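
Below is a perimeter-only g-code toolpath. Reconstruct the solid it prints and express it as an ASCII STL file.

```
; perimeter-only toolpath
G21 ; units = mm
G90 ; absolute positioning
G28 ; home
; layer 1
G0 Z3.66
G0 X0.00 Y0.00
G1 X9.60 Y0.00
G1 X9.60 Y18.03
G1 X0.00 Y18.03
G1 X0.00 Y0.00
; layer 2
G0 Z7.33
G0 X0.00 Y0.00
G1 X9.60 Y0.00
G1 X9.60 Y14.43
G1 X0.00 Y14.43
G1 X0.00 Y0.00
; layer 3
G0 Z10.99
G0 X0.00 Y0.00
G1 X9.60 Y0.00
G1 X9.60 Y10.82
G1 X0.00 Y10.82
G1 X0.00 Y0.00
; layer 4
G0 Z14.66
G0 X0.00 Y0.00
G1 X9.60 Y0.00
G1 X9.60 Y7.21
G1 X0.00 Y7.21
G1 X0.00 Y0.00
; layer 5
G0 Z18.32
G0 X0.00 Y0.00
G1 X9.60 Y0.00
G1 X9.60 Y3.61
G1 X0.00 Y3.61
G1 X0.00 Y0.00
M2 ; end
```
solid part
  facet normal 0.0000 0.0000 -1.0000
    outer loop
      vertex 9.60 21.64 0.00
      vertex 9.60 0.00 0.00
      vertex 0.00 0.00 0.00
    endloop
  endfacet
  facet normal 0.0000 0.0000 -1.0000
    outer loop
      vertex 0.00 21.64 0.00
      vertex 9.60 21.64 0.00
      vertex 0.00 0.00 0.00
    endloop
  endfacet
  facet normal 0.0000 -1.0000 0.0000
    outer loop
      vertex 0.00 0.00 0.00
      vertex 9.60 0.00 0.00
      vertex 9.60 0.00 21.99
    endloop
  endfacet
  facet normal 0.0000 -1.0000 0.0000
    outer loop
      vertex 0.00 0.00 0.00
      vertex 9.60 0.00 21.99
      vertex 0.00 0.00 21.99
    endloop
  endfacet
  facet normal 0.0000 0.7128 0.7014
    outer loop
      vertex 0.00 0.00 21.99
      vertex 9.60 0.00 21.99
      vertex 9.60 21.64 0.00
    endloop
  endfacet
  facet normal 0.0000 0.7128 0.7014
    outer loop
      vertex 0.00 0.00 21.99
      vertex 9.60 21.64 0.00
      vertex 0.00 21.64 0.00
    endloop
  endfacet
  facet normal -1.0000 0.0000 0.0000
    outer loop
      vertex 0.00 0.00 21.99
      vertex 0.00 21.64 0.00
      vertex 0.00 0.00 0.00
    endloop
  endfacet
  facet normal 1.0000 0.0000 0.0000
    outer loop
      vertex 9.60 0.00 0.00
      vertex 9.60 21.64 0.00
      vertex 9.60 0.00 21.99
    endloop
  endfacet
endsolid part

The G0 Z moves step by Δz≈3.66 mm. The G1 loops shrink linearly with z, so the solid tapers from its base footprint up to z≈22. Closing with a flat bottom cap and the tapered top and triangulating gives 8 facets — a wedge (ramp): 9.6 × 21.6 mm base, rising to 22 mm along the y=0 edge and sloping linearly to z=0 at y=21.6.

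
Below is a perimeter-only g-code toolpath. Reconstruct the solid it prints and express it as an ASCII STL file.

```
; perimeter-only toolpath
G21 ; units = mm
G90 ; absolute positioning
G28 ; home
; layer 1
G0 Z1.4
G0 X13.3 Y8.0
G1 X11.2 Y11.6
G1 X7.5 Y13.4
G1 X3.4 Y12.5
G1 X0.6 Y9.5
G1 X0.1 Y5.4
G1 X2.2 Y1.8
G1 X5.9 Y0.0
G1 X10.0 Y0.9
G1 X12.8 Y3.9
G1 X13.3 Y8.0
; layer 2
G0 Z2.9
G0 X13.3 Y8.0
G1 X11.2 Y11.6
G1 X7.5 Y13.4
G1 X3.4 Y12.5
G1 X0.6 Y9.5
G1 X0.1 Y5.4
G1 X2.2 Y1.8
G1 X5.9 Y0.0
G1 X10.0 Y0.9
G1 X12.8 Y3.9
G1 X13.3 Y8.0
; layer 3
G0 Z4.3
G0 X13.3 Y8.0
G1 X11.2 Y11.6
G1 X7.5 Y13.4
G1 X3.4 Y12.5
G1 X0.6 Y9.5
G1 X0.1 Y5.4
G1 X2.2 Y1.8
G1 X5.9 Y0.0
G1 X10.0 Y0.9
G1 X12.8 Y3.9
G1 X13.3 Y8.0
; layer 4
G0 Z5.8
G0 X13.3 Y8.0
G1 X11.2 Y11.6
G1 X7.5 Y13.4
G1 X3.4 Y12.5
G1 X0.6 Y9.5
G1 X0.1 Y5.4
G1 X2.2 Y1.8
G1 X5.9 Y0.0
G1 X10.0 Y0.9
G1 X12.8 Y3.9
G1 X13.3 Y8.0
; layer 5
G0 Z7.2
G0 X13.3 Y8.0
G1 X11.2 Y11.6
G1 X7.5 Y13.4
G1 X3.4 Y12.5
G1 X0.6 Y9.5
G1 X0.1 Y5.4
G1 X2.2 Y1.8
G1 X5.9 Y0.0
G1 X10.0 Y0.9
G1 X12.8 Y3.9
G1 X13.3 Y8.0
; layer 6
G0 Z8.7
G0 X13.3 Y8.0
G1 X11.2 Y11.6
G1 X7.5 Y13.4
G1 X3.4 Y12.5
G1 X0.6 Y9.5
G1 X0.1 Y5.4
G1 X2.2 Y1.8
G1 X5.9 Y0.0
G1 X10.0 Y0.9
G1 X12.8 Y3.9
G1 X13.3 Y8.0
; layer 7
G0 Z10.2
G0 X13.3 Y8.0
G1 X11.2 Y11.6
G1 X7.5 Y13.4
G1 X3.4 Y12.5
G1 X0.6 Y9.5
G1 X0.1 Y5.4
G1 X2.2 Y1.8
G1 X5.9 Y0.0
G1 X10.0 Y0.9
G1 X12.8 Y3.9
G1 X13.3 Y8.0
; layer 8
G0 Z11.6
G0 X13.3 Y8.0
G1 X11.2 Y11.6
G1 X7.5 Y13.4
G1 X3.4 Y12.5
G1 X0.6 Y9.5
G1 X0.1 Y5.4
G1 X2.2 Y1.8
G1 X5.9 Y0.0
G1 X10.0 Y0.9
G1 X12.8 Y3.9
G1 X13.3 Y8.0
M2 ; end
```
solid part
  facet normal 0.0000 0.0000 -1.0000
    outer loop
      vertex 7.5 13.4 0.0
      vertex 11.2 11.6 0.0
      vertex 13.3 8.0 0.0
    endloop
  endfacet
  facet normal 0.0000 0.0000 -1.0000
    outer loop
      vertex 3.4 12.5 0.0
      vertex 7.5 13.4 0.0
      vertex 13.3 8.0 0.0
    endloop
  endfacet
  facet normal 0.0000 0.0000 -1.0000
    outer loop
      vertex 0.6 9.5 0.0
      vertex 3.4 12.5 0.0
      vertex 13.3 8.0 0.0
    endloop
  endfacet
  facet normal 0.0000 0.0000 -1.0000
    outer loop
      vertex 0.1 5.4 0.0
      vertex 0.6 9.5 0.0
      vertex 13.3 8.0 0.0
    endloop
  endfacet
  facet normal 0.0000 0.0000 -1.0000
    outer loop
      vertex 2.2 1.8 0.0
      vertex 0.1 5.4 0.0
      vertex 13.3 8.0 0.0
    endloop
  endfacet
  facet normal 0.0000 0.0000 -1.0000
    outer loop
      vertex 5.9 0.0 0.0
      vertex 2.2 1.8 0.0
      vertex 13.3 8.0 0.0
    endloop
  endfacet
  facet normal 0.0000 0.0000 -1.0000
    outer loop
      vertex 10.0 0.9 0.0
      vertex 5.9 0.0 0.0
      vertex 13.3 8.0 0.0
    endloop
  endfacet
  facet normal 0.0000 0.0000 -1.0000
    outer loop
      vertex 12.8 3.9 0.0
      vertex 10.0 0.9 0.0
      vertex 13.3 8.0 0.0
    endloop
  endfacet
  facet normal 0.0000 0.0000 1.0000
    outer loop
      vertex 13.3 8.0 11.6
      vertex 11.2 11.6 11.6
      vertex 7.5 13.4 11.6
    endloop
  endfacet
  facet normal 0.0000 0.0000 1.0000
    outer loop
      vertex 13.3 8.0 11.6
      vertex 7.5 13.4 11.6
      vertex 3.4 12.5 11.6
    endloop
  endfacet
  facet normal 0.0000 0.0000 1.0000
    outer loop
      vertex 13.3 8.0 11.6
      vertex 3.4 12.5 11.6
      vertex 0.6 9.5 11.6
    endloop
  endfacet
  facet normal 0.0000 0.0000 1.0000
    outer loop
      vertex 13.3 8.0 11.6
      vertex 0.6 9.5 11.6
      vertex 0.1 5.4 11.6
    endloop
  endfacet
  facet normal 0.0000 0.0000 1.0000
    outer loop
      vertex 13.3 8.0 11.6
      vertex 0.1 5.4 11.6
      vertex 2.2 1.8 11.6
    endloop
  endfacet
  facet normal 0.0000 0.0000 1.0000
    outer loop
      vertex 13.3 8.0 11.6
      vertex 2.2 1.8 11.6
      vertex 5.9 0.0 11.6
    endloop
  endfacet
  facet normal 0.0000 0.0000 1.0000
    outer loop
      vertex 13.3 8.0 11.6
      vertex 5.9 0.0 11.6
      vertex 10.0 0.9 11.6
    endloop
  endfacet
  facet normal 0.0000 0.0000 1.0000
    outer loop
      vertex 13.3 8.0 11.6
      vertex 10.0 0.9 11.6
      vertex 12.8 3.9 11.6
    endloop
  endfacet
  facet normal 0.8638 0.5039 0.0000
    outer loop
      vertex 13.3 8.0 0.0
      vertex 11.2 11.6 0.0
      vertex 11.2 11.6 11.6
    endloop
  endfacet
  facet normal 0.8638 0.5039 0.0000
    outer loop
      vertex 13.3 8.0 0.0
      vertex 11.2 11.6 11.6
      vertex 13.3 8.0 11.6
    endloop
  endfacet
  facet normal 0.4375 0.8992 0.0000
    outer loop
      vertex 11.2 11.6 0.0
      vertex 7.5 13.4 0.0
      vertex 7.5 13.4 11.6
    endloop
  endfacet
  facet normal 0.4375 0.8992 0.0000
    outer loop
      vertex 11.2 11.6 0.0
      vertex 7.5 13.4 11.6
      vertex 11.2 11.6 11.6
    endloop
  endfacet
  facet normal -0.2144 0.9767 0.0000
    outer loop
      vertex 7.5 13.4 0.0
      vertex 3.4 12.5 0.0
      vertex 3.4 12.5 11.6
    endloop
  endfacet
  facet normal -0.2144 0.9767 0.0000
    outer loop
      vertex 7.5 13.4 0.0
      vertex 3.4 12.5 11.6
      vertex 7.5 13.4 11.6
    endloop
  endfacet
  facet normal -0.7311 0.6823 0.0000
    outer loop
      vertex 3.4 12.5 0.0
      vertex 0.6 9.5 0.0
      vertex 0.6 9.5 11.6
    endloop
  endfacet
  facet normal -0.7311 0.6823 0.0000
    outer loop
      vertex 3.4 12.5 0.0
      vertex 0.6 9.5 11.6
      vertex 3.4 12.5 11.6
    endloop
  endfacet
  facet normal -0.9926 0.1211 0.0000
    outer loop
      vertex 0.6 9.5 0.0
      vertex 0.1 5.4 0.0
      vertex 0.1 5.4 11.6
    endloop
  endfacet
  facet normal -0.9926 0.1211 0.0000
    outer loop
      vertex 0.6 9.5 0.0
      vertex 0.1 5.4 11.6
      vertex 0.6 9.5 11.6
    endloop
  endfacet
  facet normal -0.8638 -0.5039 0.0000
    outer loop
      vertex 0.1 5.4 0.0
      vertex 2.2 1.8 0.0
      vertex 2.2 1.8 11.6
    endloop
  endfacet
  facet normal -0.8638 -0.5039 0.0000
    outer loop
      vertex 0.1 5.4 0.0
      vertex 2.2 1.8 11.6
      vertex 0.1 5.4 11.6
    endloop
  endfacet
  facet normal -0.4375 -0.8992 0.0000
    outer loop
      vertex 2.2 1.8 0.0
      vertex 5.9 0.0 0.0
      vertex 5.9 0.0 11.6
    endloop
  endfacet
  facet normal -0.4375 -0.8992 0.0000
    outer loop
      vertex 2.2 1.8 0.0
      vertex 5.9 0.0 11.6
      vertex 2.2 1.8 11.6
    endloop
  endfacet
  facet normal 0.2144 -0.9767 0.0000
    outer loop
      vertex 5.9 0.0 0.0
      vertex 10.0 0.9 0.0
      vertex 10.0 0.9 11.6
    endloop
  endfacet
  facet normal 0.2144 -0.9767 0.0000
    outer loop
      vertex 5.9 0.0 0.0
      vertex 10.0 0.9 11.6
      vertex 5.9 0.0 11.6
    endloop
  endfacet
  facet normal 0.7311 -0.6823 0.0000
    outer loop
      vertex 10.0 0.9 0.0
      vertex 12.8 3.9 0.0
      vertex 12.8 3.9 11.6
    endloop
  endfacet
  facet normal 0.7311 -0.6823 0.0000
    outer loop
      vertex 10.0 0.9 0.0
      vertex 12.8 3.9 11.6
      vertex 10.0 0.9 11.6
    endloop
  endfacet
  facet normal 0.9926 -0.1211 0.0000
    outer loop
      vertex 12.8 3.9 0.0
      vertex 13.3 8.0 0.0
      vertex 13.3 8.0 11.6
    endloop
  endfacet
  facet normal 0.9926 -0.1211 0.0000
    outer loop
      vertex 12.8 3.9 0.0
      vertex 13.3 8.0 11.6
      vertex 12.8 3.9 11.6
    endloop
  endfacet
endsolid part

The G0 Z moves step by Δz≈1.4 mm. Every layer's G1 loop is the same polygon, so the solid is a straight extrusion of it from z=0 to z≈11.6. Closing with flat bottom and top caps and triangulating gives 36 facets — a regular 10-sided prism (a cylinder approximated with 10 flat sides), circumscribed radius ≈ 6.7 mm, height ≈ 11.6 mm.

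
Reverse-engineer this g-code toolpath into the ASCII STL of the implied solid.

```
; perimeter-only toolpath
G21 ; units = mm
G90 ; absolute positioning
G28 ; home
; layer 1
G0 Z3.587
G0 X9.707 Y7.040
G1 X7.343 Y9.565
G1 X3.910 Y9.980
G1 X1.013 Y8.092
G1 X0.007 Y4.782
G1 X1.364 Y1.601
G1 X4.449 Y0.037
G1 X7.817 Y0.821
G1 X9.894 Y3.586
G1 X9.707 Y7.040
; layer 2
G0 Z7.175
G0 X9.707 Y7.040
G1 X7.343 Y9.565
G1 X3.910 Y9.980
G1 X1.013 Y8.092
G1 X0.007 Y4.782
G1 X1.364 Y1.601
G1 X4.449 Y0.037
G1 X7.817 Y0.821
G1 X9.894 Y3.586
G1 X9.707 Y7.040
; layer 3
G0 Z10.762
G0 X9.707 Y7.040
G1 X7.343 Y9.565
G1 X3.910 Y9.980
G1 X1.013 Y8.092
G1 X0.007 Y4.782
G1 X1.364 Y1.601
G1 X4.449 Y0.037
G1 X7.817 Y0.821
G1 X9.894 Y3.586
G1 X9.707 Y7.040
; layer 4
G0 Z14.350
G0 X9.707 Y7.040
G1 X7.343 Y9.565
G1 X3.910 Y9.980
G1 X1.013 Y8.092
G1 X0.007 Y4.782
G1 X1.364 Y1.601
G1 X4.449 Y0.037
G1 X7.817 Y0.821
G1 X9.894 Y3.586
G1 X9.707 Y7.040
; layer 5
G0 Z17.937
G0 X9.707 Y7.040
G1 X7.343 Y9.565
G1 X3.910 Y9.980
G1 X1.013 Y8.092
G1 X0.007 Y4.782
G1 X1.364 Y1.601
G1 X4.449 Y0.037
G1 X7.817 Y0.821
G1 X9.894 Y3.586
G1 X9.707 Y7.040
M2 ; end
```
solid part
  facet normal 0.0000 0.0000 -1.0000
    outer loop
      vertex 3.910 9.980 0.000
      vertex 7.343 9.565 0.000
      vertex 9.707 7.040 0.000
    endloop
  endfacet
  facet normal 0.0000 0.0000 -1.0000
    outer loop
      vertex 1.013 8.092 0.000
      vertex 3.910 9.980 0.000
      vertex 9.707 7.040 0.000
    endloop
  endfacet
  facet normal 0.0000 0.0000 -1.0000
    outer loop
      vertex 0.007 4.782 0.000
      vertex 1.013 8.092 0.000
      vertex 9.707 7.040 0.000
    endloop
  endfacet
  facet normal 0.0000 0.0000 -1.0000
    outer loop
      vertex 1.364 1.601 0.000
      vertex 0.007 4.782 0.000
      vertex 9.707 7.040 0.000
    endloop
  endfacet
  facet normal 0.0000 0.0000 -1.0000
    outer loop
      vertex 4.449 0.037 0.000
      vertex 1.364 1.601 0.000
      vertex 9.707 7.040 0.000
    endloop
  endfacet
  facet normal 0.0000 0.0000 -1.0000
    outer loop
      vertex 7.817 0.821 0.000
      vertex 4.449 0.037 0.000
      vertex 9.707 7.040 0.000
    endloop
  endfacet
  facet normal 0.0000 0.0000 -1.0000
    outer loop
      vertex 9.894 3.586 0.000
      vertex 7.817 0.821 0.000
      vertex 9.707 7.040 0.000
    endloop
  endfacet
  facet normal 0.0000 0.0000 1.0000
    outer loop
      vertex 9.707 7.040 17.937
      vertex 7.343 9.565 17.937
      vertex 3.910 9.980 17.937
    endloop
  endfacet
  facet normal 0.0000 0.0000 1.0000
    outer loop
      vertex 9.707 7.040 17.937
      vertex 3.910 9.980 17.937
      vertex 1.013 8.092 17.937
    endloop
  endfacet
  facet normal 0.0000 0.0000 1.0000
    outer loop
      vertex 9.707 7.040 17.937
      vertex 1.013 8.092 17.937
      vertex 0.007 4.782 17.937
    endloop
  endfacet
  facet normal 0.0000 0.0000 1.0000
    outer loop
      vertex 9.707 7.040 17.937
      vertex 0.007 4.782 17.937
      vertex 1.364 1.601 17.937
    endloop
  endfacet
  facet normal 0.0000 0.0000 1.0000
    outer loop
      vertex 9.707 7.040 17.937
      vertex 1.364 1.601 17.937
      vertex 4.449 0.037 17.937
    endloop
  endfacet
  facet normal 0.0000 0.0000 1.0000
    outer loop
      vertex 9.707 7.040 17.937
      vertex 4.449 0.037 17.937
      vertex 7.817 0.821 17.937
    endloop
  endfacet
  facet normal 0.0000 0.0000 1.0000
    outer loop
      vertex 9.707 7.040 17.937
      vertex 7.817 0.821 17.937
      vertex 9.894 3.586 17.937
    endloop
  endfacet
  facet normal 0.7300 0.6835 0.0000
    outer loop
      vertex 9.707 7.040 0.000
      vertex 7.343 9.565 0.000
      vertex 7.343 9.565 17.937
    endloop
  endfacet
  facet normal 0.7300 0.6835 0.0000
    outer loop
      vertex 9.707 7.040 0.000
      vertex 7.343 9.565 17.937
      vertex 9.707 7.040 17.937
    endloop
  endfacet
  facet normal 0.1200 0.9928 0.0000
    outer loop
      vertex 7.343 9.565 0.000
      vertex 3.910 9.980 0.000
      vertex 3.910 9.980 17.937
    endloop
  endfacet
  facet normal 0.1200 0.9928 0.0000
    outer loop
      vertex 7.343 9.565 0.000
      vertex 3.910 9.980 17.937
      vertex 7.343 9.565 17.937
    endloop
  endfacet
  facet normal -0.5460 0.8378 0.0000
    outer loop
      vertex 3.910 9.980 0.000
      vertex 1.013 8.092 0.000
      vertex 1.013 8.092 17.937
    endloop
  endfacet
  facet normal -0.5460 0.8378 0.0000
    outer loop
      vertex 3.910 9.980 0.000
      vertex 1.013 8.092 17.937
      vertex 3.910 9.980 17.937
    endloop
  endfacet
  facet normal -0.9568 0.2908 0.0000
    outer loop
      vertex 1.013 8.092 0.000
      vertex 0.007 4.782 0.000
      vertex 0.007 4.782 17.937
    endloop
  endfacet
  facet normal -0.9568 0.2908 0.0000
    outer loop
      vertex 1.013 8.092 0.000
      vertex 0.007 4.782 17.937
      vertex 1.013 8.092 17.937
    endloop
  endfacet
  facet normal -0.9198 -0.3924 0.0000
    outer loop
      vertex 0.007 4.782 0.000
      vertex 1.364 1.601 0.000
      vertex 1.364 1.601 17.937
    endloop
  endfacet
  facet normal -0.9198 -0.3924 0.0000
    outer loop
      vertex 0.007 4.782 0.000
      vertex 1.364 1.601 17.937
      vertex 0.007 4.782 17.937
    endloop
  endfacet
  facet normal -0.4522 -0.8919 0.0000
    outer loop
      vertex 1.364 1.601 0.000
      vertex 4.449 0.037 0.000
      vertex 4.449 0.037 17.937
    endloop
  endfacet
  facet normal -0.4522 -0.8919 0.0000
    outer loop
      vertex 1.364 1.601 0.000
      vertex 4.449 0.037 17.937
      vertex 1.364 1.601 17.937
    endloop
  endfacet
  facet normal 0.2267 -0.9740 0.0000
    outer loop
      vertex 4.449 0.037 0.000
      vertex 7.817 0.821 0.000
      vertex 7.817 0.821 17.937
    endloop
  endfacet
  facet normal 0.2267 -0.9740 0.0000
    outer loop
      vertex 4.449 0.037 0.000
      vertex 7.817 0.821 17.937
      vertex 4.449 0.037 17.937
    endloop
  endfacet
  facet normal 0.7995 -0.6006 0.0000
    outer loop
      vertex 7.817 0.821 0.000
      vertex 9.894 3.586 0.000
      vertex 9.894 3.586 17.937
    endloop
  endfacet
  facet normal 0.7995 -0.6006 0.0000
    outer loop
      vertex 7.817 0.821 0.000
      vertex 9.894 3.586 17.937
      vertex 7.817 0.821 17.937
    endloop
  endfacet
  facet normal 0.9985 0.0541 0.0000
    outer loop
      vertex 9.894 3.586 0.000
      vertex 9.707 7.040 0.000
      vertex 9.707 7.040 17.937
    endloop
  endfacet
  facet normal 0.9985 0.0541 0.0000
    outer loop
      vertex 9.894 3.586 0.000
      vertex 9.707 7.040 17.937
      vertex 9.894 3.586 17.937
    endloop
  endfacet
endsolid part

The G0 Z moves step by Δz≈3.587 mm. Every layer's G1 loop is the same polygon, so the solid is a straight extrusion of it from z=0 to z≈17.9. Closing with flat bottom and top caps and triangulating gives 32 facets — a regular 9-sided prism (a cylinder approximated with 9 flat sides), circumscribed radius ≈ 5.06 mm, height ≈ 17.9 mm.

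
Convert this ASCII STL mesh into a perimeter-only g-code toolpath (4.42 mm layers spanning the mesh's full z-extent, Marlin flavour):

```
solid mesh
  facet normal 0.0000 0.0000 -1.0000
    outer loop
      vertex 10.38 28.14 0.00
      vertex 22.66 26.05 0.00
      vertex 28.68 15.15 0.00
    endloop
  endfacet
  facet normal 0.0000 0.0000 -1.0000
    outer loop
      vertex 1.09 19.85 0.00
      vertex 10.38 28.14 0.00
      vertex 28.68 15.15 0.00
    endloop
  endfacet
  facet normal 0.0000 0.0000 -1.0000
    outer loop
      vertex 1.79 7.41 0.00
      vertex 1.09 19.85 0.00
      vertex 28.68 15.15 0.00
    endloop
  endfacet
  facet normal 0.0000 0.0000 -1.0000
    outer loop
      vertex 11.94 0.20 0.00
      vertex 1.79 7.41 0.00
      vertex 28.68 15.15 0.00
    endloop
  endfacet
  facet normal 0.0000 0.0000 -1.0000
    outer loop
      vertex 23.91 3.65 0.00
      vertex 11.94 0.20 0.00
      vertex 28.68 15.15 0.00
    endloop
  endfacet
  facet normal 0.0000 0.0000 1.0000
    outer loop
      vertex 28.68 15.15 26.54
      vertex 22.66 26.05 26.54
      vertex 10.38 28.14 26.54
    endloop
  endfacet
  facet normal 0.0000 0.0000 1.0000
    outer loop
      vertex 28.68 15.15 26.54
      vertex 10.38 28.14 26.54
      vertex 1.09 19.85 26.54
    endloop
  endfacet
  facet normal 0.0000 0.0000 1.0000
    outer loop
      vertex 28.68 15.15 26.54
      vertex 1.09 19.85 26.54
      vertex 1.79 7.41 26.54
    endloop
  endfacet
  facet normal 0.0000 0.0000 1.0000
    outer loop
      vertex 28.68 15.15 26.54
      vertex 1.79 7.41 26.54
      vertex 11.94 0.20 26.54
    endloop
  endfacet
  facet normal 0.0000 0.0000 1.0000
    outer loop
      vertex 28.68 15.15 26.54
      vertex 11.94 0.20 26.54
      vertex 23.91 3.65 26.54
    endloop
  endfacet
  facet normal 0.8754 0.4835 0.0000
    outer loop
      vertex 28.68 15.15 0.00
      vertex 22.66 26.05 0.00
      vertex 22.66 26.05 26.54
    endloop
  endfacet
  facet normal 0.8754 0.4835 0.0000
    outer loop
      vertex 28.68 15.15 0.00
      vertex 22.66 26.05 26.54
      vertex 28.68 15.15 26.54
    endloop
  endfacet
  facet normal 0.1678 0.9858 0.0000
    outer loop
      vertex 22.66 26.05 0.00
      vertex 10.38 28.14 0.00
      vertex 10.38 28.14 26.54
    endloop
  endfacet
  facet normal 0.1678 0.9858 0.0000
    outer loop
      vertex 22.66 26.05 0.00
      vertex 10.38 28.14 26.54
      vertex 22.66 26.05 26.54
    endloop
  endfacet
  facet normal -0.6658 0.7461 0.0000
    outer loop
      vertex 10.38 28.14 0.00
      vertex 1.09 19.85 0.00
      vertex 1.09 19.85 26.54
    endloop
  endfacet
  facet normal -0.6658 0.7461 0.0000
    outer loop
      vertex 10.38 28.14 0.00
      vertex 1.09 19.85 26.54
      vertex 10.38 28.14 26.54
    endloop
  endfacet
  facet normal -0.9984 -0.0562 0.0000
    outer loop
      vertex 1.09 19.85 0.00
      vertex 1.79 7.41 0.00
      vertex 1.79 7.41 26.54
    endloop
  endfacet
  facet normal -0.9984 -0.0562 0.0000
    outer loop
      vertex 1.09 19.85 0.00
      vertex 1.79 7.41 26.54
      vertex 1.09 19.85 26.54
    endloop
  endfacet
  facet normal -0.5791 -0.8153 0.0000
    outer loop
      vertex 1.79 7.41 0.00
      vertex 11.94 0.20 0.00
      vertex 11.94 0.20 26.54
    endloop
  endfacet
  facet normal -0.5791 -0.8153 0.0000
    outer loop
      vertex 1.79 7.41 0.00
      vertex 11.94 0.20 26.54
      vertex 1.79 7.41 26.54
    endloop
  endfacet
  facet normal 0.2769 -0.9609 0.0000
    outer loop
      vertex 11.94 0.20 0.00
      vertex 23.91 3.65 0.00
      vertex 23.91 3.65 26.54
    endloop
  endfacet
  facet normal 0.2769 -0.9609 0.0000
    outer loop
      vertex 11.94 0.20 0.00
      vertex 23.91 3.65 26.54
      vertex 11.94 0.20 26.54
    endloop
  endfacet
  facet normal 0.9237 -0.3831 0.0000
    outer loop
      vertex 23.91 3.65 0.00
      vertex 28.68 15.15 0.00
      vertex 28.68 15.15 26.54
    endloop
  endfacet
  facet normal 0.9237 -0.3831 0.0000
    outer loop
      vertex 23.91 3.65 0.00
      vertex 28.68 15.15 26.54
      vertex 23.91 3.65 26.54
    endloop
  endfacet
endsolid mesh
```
; perimeter-only toolpath
G21 ; units = mm
G90 ; absolute positioning
G28 ; home
; layer 1
G0 Z4.42
G0 X28.68 Y15.15
G1 X22.66 Y26.05
G1 X10.38 Y28.14
G1 X1.09 Y19.85
G1 X1.79 Y7.41
G1 X11.94 Y0.20
G1 X23.91 Y3.65
G1 X28.68 Y15.15
; layer 2
G0 Z8.85
G0 X28.68 Y15.15
G1 X22.66 Y26.05
G1 X10.38 Y28.14
G1 X1.09 Y19.85
G1 X1.79 Y7.41
G1 X11.94 Y0.20
G1 X23.91 Y3.65
G1 X28.68 Y15.15
; layer 3
G0 Z13.27
G0 X28.68 Y15.15
G1 X22.66 Y26.05
G1 X10.38 Y28.14
G1 X1.09 Y19.85
G1 X1.79 Y7.41
G1 X11.94 Y0.20
G1 X23.91 Y3.65
G1 X28.68 Y15.15
; layer 4
G0 Z17.69
G0 X28.68 Y15.15
G1 X22.66 Y26.05
G1 X10.38 Y28.14
G1 X1.09 Y19.85
G1 X1.79 Y7.41
G1 X11.94 Y0.20
G1 X23.91 Y3.65
G1 X28.68 Y15.15
; layer 5
G0 Z22.12
G0 X28.68 Y15.15
G1 X22.66 Y26.05
G1 X10.38 Y28.14
G1 X1.09 Y19.85
G1 X1.79 Y7.41
G1 X11.94 Y0.20
G1 X23.91 Y3.65
G1 X28.68 Y15.15
; layer 6
G0 Z26.54
G0 X28.68 Y15.15
G1 X22.66 Y26.05
G1 X10.38 Y28.14
G1 X1.09 Y19.85
G1 X1.79 Y7.41
G1 X11.94 Y0.20
G1 X23.91 Y3.65
G1 X28.68 Y15.15
M2 ; end

The solid is a regular 7-sided prism (a cylinder approximated with 7 flat sides), circumscribed radius ≈ 14.3 mm, height ≈ 26.5 mm. Slicing at Δz = 4.42 mm — 6 equal slices spanning the solid's height, so layer i sits at z = i·h/6 — gives 6 non-empty perimeters. Each is a 7-segment closed polygon; G0 lifts to the layer z and rapids to the start vertex, then G1 traces the edges.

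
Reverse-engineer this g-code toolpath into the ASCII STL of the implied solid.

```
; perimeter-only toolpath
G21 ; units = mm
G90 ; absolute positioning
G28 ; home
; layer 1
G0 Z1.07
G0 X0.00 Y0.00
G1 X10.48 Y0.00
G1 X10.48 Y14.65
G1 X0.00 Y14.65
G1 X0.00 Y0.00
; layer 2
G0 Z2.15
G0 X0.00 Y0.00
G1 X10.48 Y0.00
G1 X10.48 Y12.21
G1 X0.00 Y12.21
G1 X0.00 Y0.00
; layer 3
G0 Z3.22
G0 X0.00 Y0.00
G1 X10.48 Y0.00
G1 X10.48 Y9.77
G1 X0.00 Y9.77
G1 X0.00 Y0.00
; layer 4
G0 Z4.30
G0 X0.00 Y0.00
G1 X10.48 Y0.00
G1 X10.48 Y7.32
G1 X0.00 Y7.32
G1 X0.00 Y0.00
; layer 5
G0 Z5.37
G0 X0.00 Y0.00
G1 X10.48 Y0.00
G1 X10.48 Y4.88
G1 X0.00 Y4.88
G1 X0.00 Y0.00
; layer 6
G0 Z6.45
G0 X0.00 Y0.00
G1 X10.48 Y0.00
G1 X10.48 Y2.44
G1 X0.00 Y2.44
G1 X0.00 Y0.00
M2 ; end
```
solid part
  facet normal 0.0000 0.0000 -1.0000
    outer loop
      vertex 10.48 17.09 0.00
      vertex 10.48 0.00 0.00
      vertex 0.00 0.00 0.00
    endloop
  endfacet
  facet normal 0.0000 0.0000 -1.0000
    outer loop
      vertex 0.00 17.09 0.00
      vertex 10.48 17.09 0.00
      vertex 0.00 0.00 0.00
    endloop
  endfacet
  facet normal 0.0000 -1.0000 0.0000
    outer loop
      vertex 0.00 0.00 0.00
      vertex 10.48 0.00 0.00
      vertex 10.48 0.00 7.52
    endloop
  endfacet
  facet normal 0.0000 -1.0000 0.0000
    outer loop
      vertex 0.00 0.00 0.00
      vertex 10.48 0.00 7.52
      vertex 0.00 0.00 7.52
    endloop
  endfacet
  facet normal 0.0000 0.4028 0.9153
    outer loop
      vertex 0.00 0.00 7.52
      vertex 10.48 0.00 7.52
      vertex 10.48 17.09 0.00
    endloop
  endfacet
  facet normal 0.0000 0.4028 0.9153
    outer loop
      vertex 0.00 0.00 7.52
      vertex 10.48 17.09 0.00
      vertex 0.00 17.09 0.00
    endloop
  endfacet
  facet normal -1.0000 0.0000 0.0000
    outer loop
      vertex 0.00 0.00 7.52
      vertex 0.00 17.09 0.00
      vertex 0.00 0.00 0.00
    endloop
  endfacet
  facet normal 1.0000 0.0000 0.0000
    outer loop
      vertex 10.48 0.00 0.00
      vertex 10.48 17.09 0.00
      vertex 10.48 0.00 7.52
    endloop
  endfacet
endsolid part

The G0 Z moves step by Δz≈1.07 mm. The G1 loops shrink linearly with z, so the solid tapers from its base footprint up to z≈7.52. Closing with a flat bottom cap and the tapered top and triangulating gives 8 facets — a wedge (ramp): 10.5 × 17.1 mm base, rising to 7.52 mm along the y=0 edge and sloping linearly to z=0 at y=17.1.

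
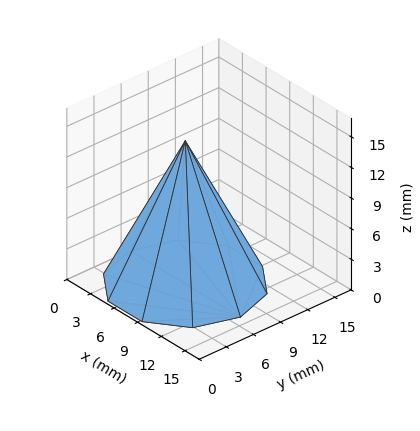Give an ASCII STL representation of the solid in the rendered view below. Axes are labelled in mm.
Reading the render: the shape is a regular 10-sided pyramid, base circumscribed radius ≈ 7 mm, apex at z ≈ 14 mm (dimensions read to the nearest mm from the axis ticks). For the STL, each face is triangulated and given an outward normal.

solid part
  facet normal 0.0000 0.0000 -1.0000
    outer loop
      vertex 9.16 13.66 0.00
      vertex 12.66 11.11 0.00
      vertex 14.00 7.00 0.00
    endloop
  endfacet
  facet normal 0.0000 0.0000 -1.0000
    outer loop
      vertex 4.84 13.66 0.00
      vertex 9.16 13.66 0.00
      vertex 14.00 7.00 0.00
    endloop
  endfacet
  facet normal 0.0000 0.0000 -1.0000
    outer loop
      vertex 1.34 11.11 0.00
      vertex 4.84 13.66 0.00
      vertex 14.00 7.00 0.00
    endloop
  endfacet
  facet normal 0.0000 0.0000 -1.0000
    outer loop
      vertex 0.00 7.00 0.00
      vertex 1.34 11.11 0.00
      vertex 14.00 7.00 0.00
    endloop
  endfacet
  facet normal 0.0000 0.0000 -1.0000
    outer loop
      vertex 1.34 2.89 0.00
      vertex 0.00 7.00 0.00
      vertex 14.00 7.00 0.00
    endloop
  endfacet
  facet normal 0.0000 0.0000 -1.0000
    outer loop
      vertex 4.84 0.34 0.00
      vertex 1.34 2.89 0.00
      vertex 14.00 7.00 0.00
    endloop
  endfacet
  facet normal 0.0000 0.0000 -1.0000
    outer loop
      vertex 9.16 0.34 0.00
      vertex 4.84 0.34 0.00
      vertex 14.00 7.00 0.00
    endloop
  endfacet
  facet normal 0.0000 0.0000 -1.0000
    outer loop
      vertex 12.66 2.89 0.00
      vertex 9.16 0.34 0.00
      vertex 14.00 7.00 0.00
    endloop
  endfacet
  facet normal 0.8587 0.2800 0.4293
    outer loop
      vertex 14.00 7.00 0.00
      vertex 12.66 11.11 0.00
      vertex 7.00 7.00 14.00
    endloop
  endfacet
  facet normal 0.5318 0.7300 0.4293
    outer loop
      vertex 12.66 11.11 0.00
      vertex 9.16 13.66 0.00
      vertex 7.00 7.00 14.00
    endloop
  endfacet
  facet normal 0.0000 0.9030 0.4296
    outer loop
      vertex 9.16 13.66 0.00
      vertex 4.84 13.66 0.00
      vertex 7.00 7.00 14.00
    endloop
  endfacet
  facet normal -0.5318 0.7300 0.4293
    outer loop
      vertex 4.84 13.66 0.00
      vertex 1.34 11.11 0.00
      vertex 7.00 7.00 14.00
    endloop
  endfacet
  facet normal -0.8587 0.2800 0.4293
    outer loop
      vertex 1.34 11.11 0.00
      vertex 0.00 7.00 0.00
      vertex 7.00 7.00 14.00
    endloop
  endfacet
  facet normal -0.8587 -0.2800 0.4293
    outer loop
      vertex 0.00 7.00 0.00
      vertex 1.34 2.89 0.00
      vertex 7.00 7.00 14.00
    endloop
  endfacet
  facet normal -0.5318 -0.7300 0.4293
    outer loop
      vertex 1.34 2.89 0.00
      vertex 4.84 0.34 0.00
      vertex 7.00 7.00 14.00
    endloop
  endfacet
  facet normal 0.0000 -0.9030 0.4296
    outer loop
      vertex 4.84 0.34 0.00
      vertex 9.16 0.34 0.00
      vertex 7.00 7.00 14.00
    endloop
  endfacet
  facet normal 0.5318 -0.7300 0.4293
    outer loop
      vertex 9.16 0.34 0.00
      vertex 12.66 2.89 0.00
      vertex 7.00 7.00 14.00
    endloop
  endfacet
  facet normal 0.8587 -0.2800 0.4293
    outer loop
      vertex 12.66 2.89 0.00
      vertex 14.00 7.00 0.00
      vertex 7.00 7.00 14.00
    endloop
  endfacet
endsolid part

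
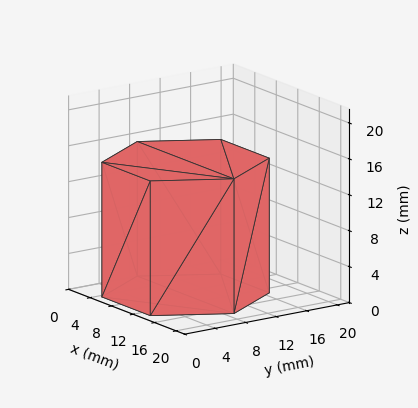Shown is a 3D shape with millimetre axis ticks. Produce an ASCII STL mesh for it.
Reading the render: the shape is a regular 6-sided prism (a cylinder approximated with 6 flat sides), circumscribed radius ≈ 9 mm, height ≈ 15 mm (dimensions read to the nearest mm from the axis ticks). For the STL, each face is triangulated and given an outward normal.

solid part
  facet normal 0.0000 0.0000 -1.0000
    outer loop
      vertex 4.5 16.8 0.0
      vertex 13.5 16.8 0.0
      vertex 18.0 9.0 0.0
    endloop
  endfacet
  facet normal 0.0000 0.0000 -1.0000
    outer loop
      vertex 0.0 9.0 0.0
      vertex 4.5 16.8 0.0
      vertex 18.0 9.0 0.0
    endloop
  endfacet
  facet normal 0.0000 0.0000 -1.0000
    outer loop
      vertex 4.5 1.2 0.0
      vertex 0.0 9.0 0.0
      vertex 18.0 9.0 0.0
    endloop
  endfacet
  facet normal 0.0000 0.0000 -1.0000
    outer loop
      vertex 13.5 1.2 0.0
      vertex 4.5 1.2 0.0
      vertex 18.0 9.0 0.0
    endloop
  endfacet
  facet normal 0.0000 0.0000 1.0000
    outer loop
      vertex 18.0 9.0 15.0
      vertex 13.5 16.8 15.0
      vertex 4.5 16.8 15.0
    endloop
  endfacet
  facet normal 0.0000 0.0000 1.0000
    outer loop
      vertex 18.0 9.0 15.0
      vertex 4.5 16.8 15.0
      vertex 0.0 9.0 15.0
    endloop
  endfacet
  facet normal 0.0000 0.0000 1.0000
    outer loop
      vertex 18.0 9.0 15.0
      vertex 0.0 9.0 15.0
      vertex 4.5 1.2 15.0
    endloop
  endfacet
  facet normal 0.0000 0.0000 1.0000
    outer loop
      vertex 18.0 9.0 15.0
      vertex 4.5 1.2 15.0
      vertex 13.5 1.2 15.0
    endloop
  endfacet
  facet normal 0.8662 0.4997 0.0000
    outer loop
      vertex 18.0 9.0 0.0
      vertex 13.5 16.8 0.0
      vertex 13.5 16.8 15.0
    endloop
  endfacet
  facet normal 0.8662 0.4997 0.0000
    outer loop
      vertex 18.0 9.0 0.0
      vertex 13.5 16.8 15.0
      vertex 18.0 9.0 15.0
    endloop
  endfacet
  facet normal 0.0000 1.0000 0.0000
    outer loop
      vertex 13.5 16.8 0.0
      vertex 4.5 16.8 0.0
      vertex 4.5 16.8 15.0
    endloop
  endfacet
  facet normal 0.0000 1.0000 0.0000
    outer loop
      vertex 13.5 16.8 0.0
      vertex 4.5 16.8 15.0
      vertex 13.5 16.8 15.0
    endloop
  endfacet
  facet normal -0.8662 0.4997 0.0000
    outer loop
      vertex 4.5 16.8 0.0
      vertex 0.0 9.0 0.0
      vertex 0.0 9.0 15.0
    endloop
  endfacet
  facet normal -0.8662 0.4997 0.0000
    outer loop
      vertex 4.5 16.8 0.0
      vertex 0.0 9.0 15.0
      vertex 4.5 16.8 15.0
    endloop
  endfacet
  facet normal -0.8662 -0.4997 0.0000
    outer loop
      vertex 0.0 9.0 0.0
      vertex 4.5 1.2 0.0
      vertex 4.5 1.2 15.0
    endloop
  endfacet
  facet normal -0.8662 -0.4997 0.0000
    outer loop
      vertex 0.0 9.0 0.0
      vertex 4.5 1.2 15.0
      vertex 0.0 9.0 15.0
    endloop
  endfacet
  facet normal 0.0000 -1.0000 0.0000
    outer loop
      vertex 4.5 1.2 0.0
      vertex 13.5 1.2 0.0
      vertex 13.5 1.2 15.0
    endloop
  endfacet
  facet normal 0.0000 -1.0000 0.0000
    outer loop
      vertex 4.5 1.2 0.0
      vertex 13.5 1.2 15.0
      vertex 4.5 1.2 15.0
    endloop
  endfacet
  facet normal 0.8662 -0.4997 0.0000
    outer loop
      vertex 13.5 1.2 0.0
      vertex 18.0 9.0 0.0
      vertex 18.0 9.0 15.0
    endloop
  endfacet
  facet normal 0.8662 -0.4997 0.0000
    outer loop
      vertex 13.5 1.2 0.0
      vertex 18.0 9.0 15.0
      vertex 13.5 1.2 15.0
    endloop
  endfacet
endsolid part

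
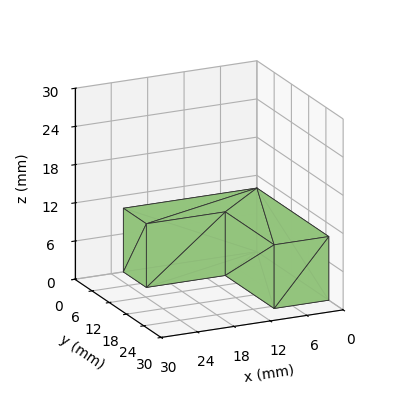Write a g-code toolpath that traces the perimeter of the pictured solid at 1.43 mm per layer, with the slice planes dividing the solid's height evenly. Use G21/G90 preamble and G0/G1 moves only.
Reading the render: the shape is an L-shaped prism: outer 22 × 25 mm, arm thicknesses ≈ 8 mm (horizontal) and 9 mm (vertical), extruded 10 mm in z (dimensions read to the nearest mm from the axis ticks). For the g-code, the solid's height is divided into equal slices at the stated Δz and each level perimeter traced with G1 moves after a G0 lift.

; perimeter-only toolpath
G21 ; units = mm
G90 ; absolute positioning
G28 ; home
; layer 1
G0 Z1.43
G0 X0.00 Y0.00
G1 X22.00 Y0.00
G1 X22.00 Y8.00
G1 X9.00 Y8.00
G1 X9.00 Y25.00
G1 X0.00 Y25.00
G1 X0.00 Y0.00
; layer 2
G0 Z2.86
G0 X0.00 Y0.00
G1 X22.00 Y0.00
G1 X22.00 Y8.00
G1 X9.00 Y8.00
G1 X9.00 Y25.00
G1 X0.00 Y25.00
G1 X0.00 Y0.00
; layer 3
G0 Z4.29
G0 X0.00 Y0.00
G1 X22.00 Y0.00
G1 X22.00 Y8.00
G1 X9.00 Y8.00
G1 X9.00 Y25.00
G1 X0.00 Y25.00
G1 X0.00 Y0.00
; layer 4
G0 Z5.71
G0 X0.00 Y0.00
G1 X22.00 Y0.00
G1 X22.00 Y8.00
G1 X9.00 Y8.00
G1 X9.00 Y25.00
G1 X0.00 Y25.00
G1 X0.00 Y0.00
; layer 5
G0 Z7.14
G0 X0.00 Y0.00
G1 X22.00 Y0.00
G1 X22.00 Y8.00
G1 X9.00 Y8.00
G1 X9.00 Y25.00
G1 X0.00 Y25.00
G1 X0.00 Y0.00
; layer 6
G0 Z8.57
G0 X0.00 Y0.00
G1 X22.00 Y0.00
G1 X22.00 Y8.00
G1 X9.00 Y8.00
G1 X9.00 Y25.00
G1 X0.00 Y25.00
G1 X0.00 Y0.00
; layer 7
G0 Z10.00
G0 X0.00 Y0.00
G1 X22.00 Y0.00
G1 X22.00 Y8.00
G1 X9.00 Y8.00
G1 X9.00 Y25.00
G1 X0.00 Y25.00
G1 X0.00 Y0.00
M2 ; end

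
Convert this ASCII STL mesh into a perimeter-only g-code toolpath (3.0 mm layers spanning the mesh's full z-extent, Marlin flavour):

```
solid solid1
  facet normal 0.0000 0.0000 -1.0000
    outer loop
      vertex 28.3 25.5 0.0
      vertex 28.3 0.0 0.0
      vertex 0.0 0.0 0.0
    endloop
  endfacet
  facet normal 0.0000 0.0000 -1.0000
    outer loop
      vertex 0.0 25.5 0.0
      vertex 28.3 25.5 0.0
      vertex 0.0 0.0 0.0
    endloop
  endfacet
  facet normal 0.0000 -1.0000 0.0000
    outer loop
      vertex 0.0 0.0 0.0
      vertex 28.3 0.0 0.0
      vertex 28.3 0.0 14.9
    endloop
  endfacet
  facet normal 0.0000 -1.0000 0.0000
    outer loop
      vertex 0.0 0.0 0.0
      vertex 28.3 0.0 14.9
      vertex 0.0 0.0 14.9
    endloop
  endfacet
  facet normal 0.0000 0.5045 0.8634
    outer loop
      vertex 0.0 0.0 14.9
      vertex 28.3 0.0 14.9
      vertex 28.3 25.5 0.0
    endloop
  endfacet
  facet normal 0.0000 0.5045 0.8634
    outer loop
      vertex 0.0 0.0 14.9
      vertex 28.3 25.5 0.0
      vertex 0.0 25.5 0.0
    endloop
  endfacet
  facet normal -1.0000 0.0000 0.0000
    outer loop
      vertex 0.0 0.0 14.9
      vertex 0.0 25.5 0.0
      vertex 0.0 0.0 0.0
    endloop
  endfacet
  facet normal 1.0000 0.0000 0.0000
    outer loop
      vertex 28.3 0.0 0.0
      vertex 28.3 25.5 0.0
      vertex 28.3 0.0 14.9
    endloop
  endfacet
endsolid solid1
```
; perimeter-only toolpath
G21 ; units = mm
G90 ; absolute positioning
G28 ; home
; layer 1
G0 Z3.0
G0 X0.0 Y0.0
G1 X28.3 Y0.0
G1 X28.3 Y20.4
G1 X0.0 Y20.4
G1 X0.0 Y0.0
; layer 2
G0 Z6.0
G0 X0.0 Y0.0
G1 X28.3 Y0.0
G1 X28.3 Y15.3
G1 X0.0 Y15.3
G1 X0.0 Y0.0
; layer 3
G0 Z8.9
G0 X0.0 Y0.0
G1 X28.3 Y0.0
G1 X28.3 Y10.2
G1 X0.0 Y10.2
G1 X0.0 Y0.0
; layer 4
G0 Z11.9
G0 X0.0 Y0.0
G1 X28.3 Y0.0
G1 X28.3 Y5.1
G1 X0.0 Y5.1
G1 X0.0 Y0.0
M2 ; end

The solid is a wedge (ramp): 28.3 × 25.5 mm base, rising to 14.9 mm along the y=0 edge and sloping linearly to z=0 at y=25.5. Slicing at Δz = 3.0 mm — 5 equal slices spanning the solid's height, so layer i sits at z = i·h/5 — gives 4 non-empty perimeters. Each is a 4-segment closed polygon; G0 lifts to the layer z and rapids to the start vertex, then G1 traces the edges. The cross-section shrinks linearly with z (the slice at the apex is degenerate and omitted).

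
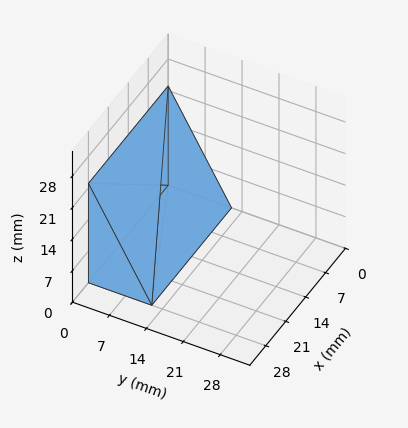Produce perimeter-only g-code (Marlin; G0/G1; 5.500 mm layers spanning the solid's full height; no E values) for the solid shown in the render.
Reading the render: the shape is a wedge (ramp): 28 × 12 mm base, rising to 22 mm along the y=0 edge and sloping linearly to z=0 at y=12 (dimensions read to the nearest mm from the axis ticks). For the g-code, the solid's height is divided into equal slices at the stated Δz and each level perimeter traced with G1 moves after a G0 lift.

; perimeter-only toolpath
G21 ; units = mm
G90 ; absolute positioning
G28 ; home
; layer 1
G0 Z5.500
G0 X0.000 Y0.000
G1 X28.000 Y0.000
G1 X28.000 Y9.000
G1 X0.000 Y9.000
G1 X0.000 Y0.000
; layer 2
G0 Z11.000
G0 X0.000 Y0.000
G1 X28.000 Y0.000
G1 X28.000 Y6.000
G1 X0.000 Y6.000
G1 X0.000 Y0.000
; layer 3
G0 Z16.500
G0 X0.000 Y0.000
G1 X28.000 Y0.000
G1 X28.000 Y3.000
G1 X0.000 Y3.000
G1 X0.000 Y0.000
M2 ; end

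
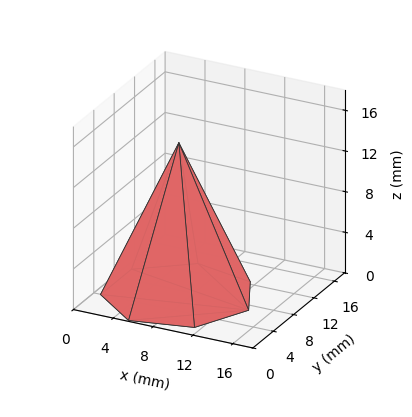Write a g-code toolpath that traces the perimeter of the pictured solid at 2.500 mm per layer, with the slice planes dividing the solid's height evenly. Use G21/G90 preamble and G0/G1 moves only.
Reading the render: the shape is a regular 7-sided pyramid, base circumscribed radius ≈ 7 mm, apex at z ≈ 15 mm (dimensions read to the nearest mm from the axis ticks). For the g-code, the solid's height is divided into equal slices at the stated Δz and each level perimeter traced with G1 moves after a G0 lift.

; perimeter-only toolpath
G21 ; units = mm
G90 ; absolute positioning
G28 ; home
; layer 1
G0 Z2.500
G0 X12.833 Y7.000
G1 X10.637 Y11.561
G1 X5.702 Y12.687
G1 X1.744 Y9.531
G1 X1.744 Y4.469
G1 X5.702 Y1.313
G1 X10.637 Y2.439
G1 X12.833 Y7.000
; layer 2
G0 Z5.000
G0 X11.667 Y7.000
G1 X9.909 Y10.649
G1 X5.961 Y11.549
G1 X2.795 Y9.025
G1 X2.795 Y4.975
G1 X5.961 Y2.451
G1 X9.909 Y3.351
G1 X11.667 Y7.000
; layer 3
G0 Z7.500
G0 X10.500 Y7.000
G1 X9.182 Y9.736
G1 X6.221 Y10.412
G1 X3.846 Y8.518
G1 X3.846 Y5.482
G1 X6.221 Y3.588
G1 X9.182 Y4.263
G1 X10.500 Y7.000
; layer 4
G0 Z10.000
G0 X9.333 Y7.000
G1 X8.455 Y8.824
G1 X6.481 Y9.275
G1 X4.898 Y8.012
G1 X4.898 Y5.988
G1 X6.481 Y4.725
G1 X8.455 Y5.176
G1 X9.333 Y7.000
; layer 5
G0 Z12.500
G0 X8.167 Y7.000
G1 X7.727 Y7.912
G1 X6.740 Y8.137
G1 X5.949 Y7.506
G1 X5.949 Y6.494
G1 X6.740 Y5.863
G1 X7.727 Y6.088
G1 X8.167 Y7.000
M2 ; end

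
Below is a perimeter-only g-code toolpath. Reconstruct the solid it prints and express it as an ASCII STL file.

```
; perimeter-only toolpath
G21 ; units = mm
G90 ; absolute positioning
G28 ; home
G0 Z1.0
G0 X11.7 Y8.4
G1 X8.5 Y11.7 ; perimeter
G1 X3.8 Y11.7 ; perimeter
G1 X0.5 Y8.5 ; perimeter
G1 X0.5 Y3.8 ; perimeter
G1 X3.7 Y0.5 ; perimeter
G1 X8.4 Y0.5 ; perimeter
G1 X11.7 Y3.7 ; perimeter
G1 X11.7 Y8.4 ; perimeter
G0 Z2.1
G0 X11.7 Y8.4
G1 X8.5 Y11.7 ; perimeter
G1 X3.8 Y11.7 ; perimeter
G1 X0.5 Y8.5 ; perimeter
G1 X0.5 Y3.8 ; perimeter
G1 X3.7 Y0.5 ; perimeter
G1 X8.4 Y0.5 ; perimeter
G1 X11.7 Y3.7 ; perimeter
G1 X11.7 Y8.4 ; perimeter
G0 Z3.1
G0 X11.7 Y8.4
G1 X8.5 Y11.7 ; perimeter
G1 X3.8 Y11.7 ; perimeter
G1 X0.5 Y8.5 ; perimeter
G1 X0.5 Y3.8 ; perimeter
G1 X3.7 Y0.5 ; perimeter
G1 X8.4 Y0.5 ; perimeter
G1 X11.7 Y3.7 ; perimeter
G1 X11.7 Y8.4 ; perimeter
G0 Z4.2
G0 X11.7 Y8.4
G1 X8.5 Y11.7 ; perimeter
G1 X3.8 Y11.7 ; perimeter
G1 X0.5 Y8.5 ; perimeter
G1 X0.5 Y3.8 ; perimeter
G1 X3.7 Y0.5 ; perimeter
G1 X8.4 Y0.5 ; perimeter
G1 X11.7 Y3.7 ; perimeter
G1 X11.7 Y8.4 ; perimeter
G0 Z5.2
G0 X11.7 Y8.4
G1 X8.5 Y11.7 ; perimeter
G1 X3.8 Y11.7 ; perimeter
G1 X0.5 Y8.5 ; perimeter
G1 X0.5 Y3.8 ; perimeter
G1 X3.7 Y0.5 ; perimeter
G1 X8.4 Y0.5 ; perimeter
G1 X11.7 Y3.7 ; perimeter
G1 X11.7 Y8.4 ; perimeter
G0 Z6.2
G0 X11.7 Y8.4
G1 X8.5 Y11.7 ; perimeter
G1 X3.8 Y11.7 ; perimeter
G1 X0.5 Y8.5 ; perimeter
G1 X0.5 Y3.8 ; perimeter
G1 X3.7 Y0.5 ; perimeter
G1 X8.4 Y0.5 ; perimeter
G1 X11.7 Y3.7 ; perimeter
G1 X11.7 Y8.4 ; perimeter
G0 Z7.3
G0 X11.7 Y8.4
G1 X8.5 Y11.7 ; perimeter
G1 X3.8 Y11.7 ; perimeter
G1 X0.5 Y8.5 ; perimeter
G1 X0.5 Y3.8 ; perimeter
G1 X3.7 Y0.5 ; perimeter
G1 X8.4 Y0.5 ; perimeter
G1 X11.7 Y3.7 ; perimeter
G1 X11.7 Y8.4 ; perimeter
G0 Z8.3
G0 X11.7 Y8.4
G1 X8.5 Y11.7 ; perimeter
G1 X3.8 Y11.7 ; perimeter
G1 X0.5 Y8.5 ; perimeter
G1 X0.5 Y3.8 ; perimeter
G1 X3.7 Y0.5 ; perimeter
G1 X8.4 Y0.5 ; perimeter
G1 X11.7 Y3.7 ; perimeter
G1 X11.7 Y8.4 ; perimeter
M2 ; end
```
solid part
  facet normal 0.0000 0.0000 -1.0000
    outer loop
      vertex 3.8 11.7 0.0
      vertex 8.5 11.7 0.0
      vertex 11.7 8.4 0.0
    endloop
  endfacet
  facet normal 0.0000 0.0000 -1.0000
    outer loop
      vertex 0.5 8.5 0.0
      vertex 3.8 11.7 0.0
      vertex 11.7 8.4 0.0
    endloop
  endfacet
  facet normal 0.0000 0.0000 -1.0000
    outer loop
      vertex 0.5 3.8 0.0
      vertex 0.5 8.5 0.0
      vertex 11.7 8.4 0.0
    endloop
  endfacet
  facet normal 0.0000 0.0000 -1.0000
    outer loop
      vertex 3.7 0.5 0.0
      vertex 0.5 3.8 0.0
      vertex 11.7 8.4 0.0
    endloop
  endfacet
  facet normal 0.0000 0.0000 -1.0000
    outer loop
      vertex 8.4 0.5 0.0
      vertex 3.7 0.5 0.0
      vertex 11.7 8.4 0.0
    endloop
  endfacet
  facet normal 0.0000 0.0000 -1.0000
    outer loop
      vertex 11.7 3.7 0.0
      vertex 8.4 0.5 0.0
      vertex 11.7 8.4 0.0
    endloop
  endfacet
  facet normal 0.0000 0.0000 1.0000
    outer loop
      vertex 11.7 8.4 8.3
      vertex 8.5 11.7 8.3
      vertex 3.8 11.7 8.3
    endloop
  endfacet
  facet normal 0.0000 0.0000 1.0000
    outer loop
      vertex 11.7 8.4 8.3
      vertex 3.8 11.7 8.3
      vertex 0.5 8.5 8.3
    endloop
  endfacet
  facet normal 0.0000 0.0000 1.0000
    outer loop
      vertex 11.7 8.4 8.3
      vertex 0.5 8.5 8.3
      vertex 0.5 3.8 8.3
    endloop
  endfacet
  facet normal 0.0000 0.0000 1.0000
    outer loop
      vertex 11.7 8.4 8.3
      vertex 0.5 3.8 8.3
      vertex 3.7 0.5 8.3
    endloop
  endfacet
  facet normal 0.0000 0.0000 1.0000
    outer loop
      vertex 11.7 8.4 8.3
      vertex 3.7 0.5 8.3
      vertex 8.4 0.5 8.3
    endloop
  endfacet
  facet normal 0.0000 0.0000 1.0000
    outer loop
      vertex 11.7 8.4 8.3
      vertex 8.4 0.5 8.3
      vertex 11.7 3.7 8.3
    endloop
  endfacet
  facet normal 0.7179 0.6961 0.0000
    outer loop
      vertex 11.7 8.4 0.0
      vertex 8.5 11.7 0.0
      vertex 8.5 11.7 8.3
    endloop
  endfacet
  facet normal 0.7179 0.6961 0.0000
    outer loop
      vertex 11.7 8.4 0.0
      vertex 8.5 11.7 8.3
      vertex 11.7 8.4 8.3
    endloop
  endfacet
  facet normal 0.0000 1.0000 0.0000
    outer loop
      vertex 8.5 11.7 0.0
      vertex 3.8 11.7 0.0
      vertex 3.8 11.7 8.3
    endloop
  endfacet
  facet normal 0.0000 1.0000 0.0000
    outer loop
      vertex 8.5 11.7 0.0
      vertex 3.8 11.7 8.3
      vertex 8.5 11.7 8.3
    endloop
  endfacet
  facet normal -0.6961 0.7179 0.0000
    outer loop
      vertex 3.8 11.7 0.0
      vertex 0.5 8.5 0.0
      vertex 0.5 8.5 8.3
    endloop
  endfacet
  facet normal -0.6961 0.7179 0.0000
    outer loop
      vertex 3.8 11.7 0.0
      vertex 0.5 8.5 8.3
      vertex 3.8 11.7 8.3
    endloop
  endfacet
  facet normal -1.0000 0.0000 0.0000
    outer loop
      vertex 0.5 8.5 0.0
      vertex 0.5 3.8 0.0
      vertex 0.5 3.8 8.3
    endloop
  endfacet
  facet normal -1.0000 0.0000 0.0000
    outer loop
      vertex 0.5 8.5 0.0
      vertex 0.5 3.8 8.3
      vertex 0.5 8.5 8.3
    endloop
  endfacet
  facet normal -0.7179 -0.6961 0.0000
    outer loop
      vertex 0.5 3.8 0.0
      vertex 3.7 0.5 0.0
      vertex 3.7 0.5 8.3
    endloop
  endfacet
  facet normal -0.7179 -0.6961 0.0000
    outer loop
      vertex 0.5 3.8 0.0
      vertex 3.7 0.5 8.3
      vertex 0.5 3.8 8.3
    endloop
  endfacet
  facet normal 0.0000 -1.0000 0.0000
    outer loop
      vertex 3.7 0.5 0.0
      vertex 8.4 0.5 0.0
      vertex 8.4 0.5 8.3
    endloop
  endfacet
  facet normal 0.0000 -1.0000 0.0000
    outer loop
      vertex 3.7 0.5 0.0
      vertex 8.4 0.5 8.3
      vertex 3.7 0.5 8.3
    endloop
  endfacet
  facet normal 0.6961 -0.7179 0.0000
    outer loop
      vertex 8.4 0.5 0.0
      vertex 11.7 3.7 0.0
      vertex 11.7 3.7 8.3
    endloop
  endfacet
  facet normal 0.6961 -0.7179 0.0000
    outer loop
      vertex 8.4 0.5 0.0
      vertex 11.7 3.7 8.3
      vertex 8.4 0.5 8.3
    endloop
  endfacet
  facet normal 1.0000 0.0000 0.0000
    outer loop
      vertex 11.7 3.7 0.0
      vertex 11.7 8.4 0.0
      vertex 11.7 8.4 8.3
    endloop
  endfacet
  facet normal 1.0000 0.0000 0.0000
    outer loop
      vertex 11.7 3.7 0.0
      vertex 11.7 8.4 8.3
      vertex 11.7 3.7 8.3
    endloop
  endfacet
endsolid part

The G0 Z moves step by Δz≈1.0 mm. Every layer's G1 loop is the same polygon, so the solid is a straight extrusion of it from z=0 to z≈8.3. Closing with flat bottom and top caps and triangulating gives 28 facets — a regular 8-sided prism (a cylinder approximated with 8 flat sides), circumscribed radius ≈ 6.1 mm, height ≈ 8.3 mm.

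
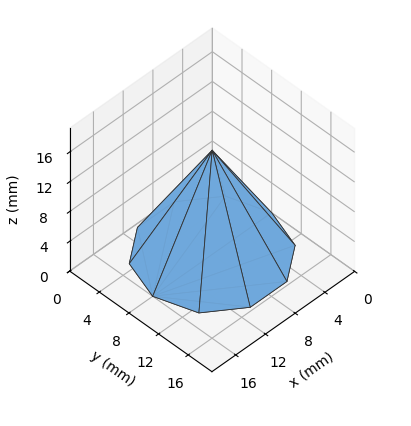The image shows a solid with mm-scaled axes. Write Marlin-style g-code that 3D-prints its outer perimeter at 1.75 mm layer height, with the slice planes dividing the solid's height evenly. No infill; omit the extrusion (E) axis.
Reading the render: the shape is a regular 10-sided pyramid, base circumscribed radius ≈ 8 mm, apex at z ≈ 14 mm (dimensions read to the nearest mm from the axis ticks). For the g-code, the solid's height is divided into equal slices at the stated Δz and each level perimeter traced with G1 moves after a G0 lift.

; perimeter-only toolpath
G21 ; units = mm
G90 ; absolute positioning
G28 ; home
; layer 1
G0 Z1.75
G0 X15.00 Y8.00
G1 X13.66 Y12.11
G1 X10.16 Y14.66
G1 X5.84 Y14.66
G1 X2.34 Y12.11
G1 X1.00 Y8.00
G1 X2.34 Y3.89
G1 X5.84 Y1.34
G1 X10.16 Y1.34
G1 X13.66 Y3.89
G1 X15.00 Y8.00
; layer 2
G0 Z3.50
G0 X14.00 Y8.00
G1 X12.85 Y11.52
G1 X9.85 Y13.71
G1 X6.15 Y13.71
G1 X3.15 Y11.52
G1 X2.00 Y8.00
G1 X3.15 Y4.47
G1 X6.15 Y2.29
G1 X9.85 Y2.29
G1 X12.85 Y4.47
G1 X14.00 Y8.00
; layer 3
G0 Z5.25
G0 X13.00 Y8.00
G1 X12.04 Y10.94
G1 X9.54 Y12.76
G1 X6.46 Y12.76
G1 X3.96 Y10.94
G1 X3.00 Y8.00
G1 X3.96 Y5.06
G1 X6.46 Y3.24
G1 X9.54 Y3.24
G1 X12.04 Y5.06
G1 X13.00 Y8.00
; layer 4
G0 Z7.00
G0 X12.00 Y8.00
G1 X11.23 Y10.35
G1 X9.23 Y11.80
G1 X6.77 Y11.80
G1 X4.76 Y10.35
G1 X4.00 Y8.00
G1 X4.76 Y5.65
G1 X6.77 Y4.20
G1 X9.23 Y4.20
G1 X11.23 Y5.65
G1 X12.00 Y8.00
; layer 5
G0 Z8.75
G0 X11.00 Y8.00
G1 X10.43 Y9.76
G1 X8.93 Y10.85
G1 X7.07 Y10.85
G1 X5.57 Y9.76
G1 X5.00 Y8.00
G1 X5.57 Y6.24
G1 X7.07 Y5.15
G1 X8.93 Y5.15
G1 X10.43 Y6.24
G1 X11.00 Y8.00
; layer 6
G0 Z10.50
G0 X10.00 Y8.00
G1 X9.62 Y9.18
G1 X8.62 Y9.90
G1 X7.38 Y9.90
G1 X6.38 Y9.18
G1 X6.00 Y8.00
G1 X6.38 Y6.83
G1 X7.38 Y6.10
G1 X8.62 Y6.10
G1 X9.62 Y6.83
G1 X10.00 Y8.00
; layer 7
G0 Z12.25
G0 X9.00 Y8.00
G1 X8.81 Y8.59
G1 X8.31 Y8.95
G1 X7.69 Y8.95
G1 X7.19 Y8.59
G1 X7.00 Y8.00
G1 X7.19 Y7.41
G1 X7.69 Y7.05
G1 X8.31 Y7.05
G1 X8.81 Y7.41
G1 X9.00 Y8.00
M2 ; end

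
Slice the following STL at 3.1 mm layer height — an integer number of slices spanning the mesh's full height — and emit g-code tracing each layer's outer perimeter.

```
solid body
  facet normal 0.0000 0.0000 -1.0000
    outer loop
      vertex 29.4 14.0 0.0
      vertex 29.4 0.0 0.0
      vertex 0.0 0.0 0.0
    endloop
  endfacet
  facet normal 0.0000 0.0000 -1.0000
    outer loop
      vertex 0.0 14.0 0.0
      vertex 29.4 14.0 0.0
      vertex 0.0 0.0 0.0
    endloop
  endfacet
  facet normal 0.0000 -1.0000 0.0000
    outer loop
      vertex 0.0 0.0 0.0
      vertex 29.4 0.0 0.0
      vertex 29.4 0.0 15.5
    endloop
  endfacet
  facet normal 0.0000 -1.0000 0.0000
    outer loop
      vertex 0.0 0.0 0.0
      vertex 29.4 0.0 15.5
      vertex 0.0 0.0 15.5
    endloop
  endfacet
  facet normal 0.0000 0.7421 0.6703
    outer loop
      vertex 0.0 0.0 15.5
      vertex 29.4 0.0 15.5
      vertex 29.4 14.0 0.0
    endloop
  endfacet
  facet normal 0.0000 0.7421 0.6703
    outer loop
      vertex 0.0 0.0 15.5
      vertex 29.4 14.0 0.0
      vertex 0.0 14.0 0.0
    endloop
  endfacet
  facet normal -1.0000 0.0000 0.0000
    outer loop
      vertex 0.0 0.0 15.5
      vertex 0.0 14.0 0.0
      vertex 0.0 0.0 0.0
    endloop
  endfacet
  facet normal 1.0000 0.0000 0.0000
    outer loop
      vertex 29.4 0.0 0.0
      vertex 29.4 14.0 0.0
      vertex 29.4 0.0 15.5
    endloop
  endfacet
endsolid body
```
; perimeter-only toolpath
G21 ; units = mm
G90 ; absolute positioning
G28 ; home
; layer 1
G0 Z3.1
G0 X0.0 Y0.0
G1 X29.4 Y0.0
G1 X29.4 Y11.2
G1 X0.0 Y11.2
G1 X0.0 Y0.0
; layer 2
G0 Z6.2
G0 X0.0 Y0.0
G1 X29.4 Y0.0
G1 X29.4 Y8.4
G1 X0.0 Y8.4
G1 X0.0 Y0.0
; layer 3
G0 Z9.3
G0 X0.0 Y0.0
G1 X29.4 Y0.0
G1 X29.4 Y5.6
G1 X0.0 Y5.6
G1 X0.0 Y0.0
; layer 4
G0 Z12.4
G0 X0.0 Y0.0
G1 X29.4 Y0.0
G1 X29.4 Y2.8
G1 X0.0 Y2.8
G1 X0.0 Y0.0
M2 ; end

The solid is a wedge (ramp): 29.4 × 14 mm base, rising to 15.5 mm along the y=0 edge and sloping linearly to z=0 at y=14. Slicing at Δz = 3.1 mm — 5 equal slices spanning the solid's height, so layer i sits at z = i·h/5 — gives 4 non-empty perimeters. Each is a 4-segment closed polygon; G0 lifts to the layer z and rapids to the start vertex, then G1 traces the edges. The cross-section shrinks linearly with z (the slice at the apex is degenerate and omitted).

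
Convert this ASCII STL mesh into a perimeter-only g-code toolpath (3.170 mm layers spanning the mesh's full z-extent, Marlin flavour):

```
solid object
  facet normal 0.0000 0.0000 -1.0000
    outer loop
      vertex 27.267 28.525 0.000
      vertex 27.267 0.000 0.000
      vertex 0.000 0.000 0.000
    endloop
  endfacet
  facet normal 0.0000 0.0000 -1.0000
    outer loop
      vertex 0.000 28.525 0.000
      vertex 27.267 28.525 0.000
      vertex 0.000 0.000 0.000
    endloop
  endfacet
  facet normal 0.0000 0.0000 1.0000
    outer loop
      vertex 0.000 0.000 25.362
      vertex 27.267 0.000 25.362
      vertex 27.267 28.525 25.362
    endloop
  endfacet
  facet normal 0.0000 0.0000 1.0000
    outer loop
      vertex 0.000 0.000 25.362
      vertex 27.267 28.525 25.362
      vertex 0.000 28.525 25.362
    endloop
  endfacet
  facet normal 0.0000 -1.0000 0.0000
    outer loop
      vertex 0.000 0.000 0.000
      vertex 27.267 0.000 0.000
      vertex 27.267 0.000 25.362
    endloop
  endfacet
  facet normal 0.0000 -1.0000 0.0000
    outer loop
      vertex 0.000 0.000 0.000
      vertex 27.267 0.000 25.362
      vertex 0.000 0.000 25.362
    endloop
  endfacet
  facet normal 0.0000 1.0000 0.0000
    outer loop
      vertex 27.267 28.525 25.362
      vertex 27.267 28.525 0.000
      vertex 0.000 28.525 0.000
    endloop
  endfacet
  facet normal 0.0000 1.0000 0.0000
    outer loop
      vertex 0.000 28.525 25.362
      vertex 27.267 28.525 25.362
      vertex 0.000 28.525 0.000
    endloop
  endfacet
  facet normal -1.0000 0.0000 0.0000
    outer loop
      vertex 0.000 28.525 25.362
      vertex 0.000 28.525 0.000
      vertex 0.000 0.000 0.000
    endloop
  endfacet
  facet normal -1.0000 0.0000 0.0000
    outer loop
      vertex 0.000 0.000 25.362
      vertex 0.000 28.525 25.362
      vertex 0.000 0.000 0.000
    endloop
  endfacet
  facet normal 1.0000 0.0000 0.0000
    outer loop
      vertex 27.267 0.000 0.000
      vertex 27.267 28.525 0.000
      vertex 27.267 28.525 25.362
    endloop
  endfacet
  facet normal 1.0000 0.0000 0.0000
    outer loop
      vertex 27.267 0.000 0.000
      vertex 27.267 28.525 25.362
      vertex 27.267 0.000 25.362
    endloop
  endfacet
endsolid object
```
; perimeter-only toolpath
G21 ; units = mm
G90 ; absolute positioning
G28 ; home
; layer 1
G0 Z3.170
G0 X0.000 Y0.000
G1 X27.267 Y0.000
G1 X27.267 Y28.525
G1 X0.000 Y28.525
G1 X0.000 Y0.000
; layer 2
G0 Z6.340
G0 X0.000 Y0.000
G1 X27.267 Y0.000
G1 X27.267 Y28.525
G1 X0.000 Y28.525
G1 X0.000 Y0.000
; layer 3
G0 Z9.511
G0 X0.000 Y0.000
G1 X27.267 Y0.000
G1 X27.267 Y28.525
G1 X0.000 Y28.525
G1 X0.000 Y0.000
; layer 4
G0 Z12.681
G0 X0.000 Y0.000
G1 X27.267 Y0.000
G1 X27.267 Y28.525
G1 X0.000 Y28.525
G1 X0.000 Y0.000
; layer 5
G0 Z15.851
G0 X0.000 Y0.000
G1 X27.267 Y0.000
G1 X27.267 Y28.525
G1 X0.000 Y28.525
G1 X0.000 Y0.000
; layer 6
G0 Z19.021
G0 X0.000 Y0.000
G1 X27.267 Y0.000
G1 X27.267 Y28.525
G1 X0.000 Y28.525
G1 X0.000 Y0.000
; layer 7
G0 Z22.192
G0 X0.000 Y0.000
G1 X27.267 Y0.000
G1 X27.267 Y28.525
G1 X0.000 Y28.525
G1 X0.000 Y0.000
; layer 8
G0 Z25.362
G0 X0.000 Y0.000
G1 X27.267 Y0.000
G1 X27.267 Y28.525
G1 X0.000 Y28.525
G1 X0.000 Y0.000
M2 ; end

The solid is a rectangular box, roughly 27.3 × 28.5 mm footprint and 25.4 mm tall. Slicing at Δz = 3.170 mm — 8 equal slices spanning the solid's height, so layer i sits at z = i·h/8 — gives 8 non-empty perimeters. Each is a 4-segment closed polygon; G0 lifts to the layer z and rapids to the start vertex, then G1 traces the edges.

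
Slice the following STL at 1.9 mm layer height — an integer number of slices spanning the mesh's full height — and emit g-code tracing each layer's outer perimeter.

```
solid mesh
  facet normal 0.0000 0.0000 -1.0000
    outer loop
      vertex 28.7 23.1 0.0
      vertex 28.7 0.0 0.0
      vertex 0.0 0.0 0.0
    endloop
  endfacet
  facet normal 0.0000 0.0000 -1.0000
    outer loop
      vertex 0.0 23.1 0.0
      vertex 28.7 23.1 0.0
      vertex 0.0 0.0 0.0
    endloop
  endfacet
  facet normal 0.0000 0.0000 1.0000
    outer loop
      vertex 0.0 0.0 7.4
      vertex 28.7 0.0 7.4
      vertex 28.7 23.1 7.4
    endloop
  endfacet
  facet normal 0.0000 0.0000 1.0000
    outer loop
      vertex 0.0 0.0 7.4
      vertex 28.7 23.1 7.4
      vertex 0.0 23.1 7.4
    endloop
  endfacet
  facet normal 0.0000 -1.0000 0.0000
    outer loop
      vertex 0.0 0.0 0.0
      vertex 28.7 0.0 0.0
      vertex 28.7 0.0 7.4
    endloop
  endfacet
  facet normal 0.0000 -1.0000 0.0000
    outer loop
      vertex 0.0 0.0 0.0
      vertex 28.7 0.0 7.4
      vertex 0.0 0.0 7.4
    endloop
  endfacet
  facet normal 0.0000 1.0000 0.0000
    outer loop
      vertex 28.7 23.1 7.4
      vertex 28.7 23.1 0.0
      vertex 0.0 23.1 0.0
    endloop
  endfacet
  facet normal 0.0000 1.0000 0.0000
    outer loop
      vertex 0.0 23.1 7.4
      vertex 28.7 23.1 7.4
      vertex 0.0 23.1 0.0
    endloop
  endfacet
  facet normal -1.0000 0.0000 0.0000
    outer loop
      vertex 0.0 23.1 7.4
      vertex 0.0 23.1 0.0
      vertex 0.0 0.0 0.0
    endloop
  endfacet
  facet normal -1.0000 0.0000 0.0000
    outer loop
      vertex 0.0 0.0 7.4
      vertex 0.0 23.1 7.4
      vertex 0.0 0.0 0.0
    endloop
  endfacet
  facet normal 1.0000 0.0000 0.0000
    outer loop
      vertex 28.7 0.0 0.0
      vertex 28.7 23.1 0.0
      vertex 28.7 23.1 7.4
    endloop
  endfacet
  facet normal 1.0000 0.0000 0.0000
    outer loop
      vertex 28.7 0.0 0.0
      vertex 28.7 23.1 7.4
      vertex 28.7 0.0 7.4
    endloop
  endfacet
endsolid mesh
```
; perimeter-only toolpath
G21 ; units = mm
G90 ; absolute positioning
G28 ; home
; layer 1
G0 Z1.9
G0 X0.0 Y0.0
G1 X28.7 Y0.0
G1 X28.7 Y23.1
G1 X0.0 Y23.1
G1 X0.0 Y0.0
; layer 2
G0 Z3.7
G0 X0.0 Y0.0
G1 X28.7 Y0.0
G1 X28.7 Y23.1
G1 X0.0 Y23.1
G1 X0.0 Y0.0
; layer 3
G0 Z5.6
G0 X0.0 Y0.0
G1 X28.7 Y0.0
G1 X28.7 Y23.1
G1 X0.0 Y23.1
G1 X0.0 Y0.0
; layer 4
G0 Z7.4
G0 X0.0 Y0.0
G1 X28.7 Y0.0
G1 X28.7 Y23.1
G1 X0.0 Y23.1
G1 X0.0 Y0.0
M2 ; end

The solid is a rectangular box, roughly 28.7 × 23.1 mm footprint and 7.4 mm tall. Slicing at Δz = 1.9 mm — 4 equal slices spanning the solid's height, so layer i sits at z = i·h/4 — gives 4 non-empty perimeters. Each is a 4-segment closed polygon; G0 lifts to the layer z and rapids to the start vertex, then G1 traces the edges.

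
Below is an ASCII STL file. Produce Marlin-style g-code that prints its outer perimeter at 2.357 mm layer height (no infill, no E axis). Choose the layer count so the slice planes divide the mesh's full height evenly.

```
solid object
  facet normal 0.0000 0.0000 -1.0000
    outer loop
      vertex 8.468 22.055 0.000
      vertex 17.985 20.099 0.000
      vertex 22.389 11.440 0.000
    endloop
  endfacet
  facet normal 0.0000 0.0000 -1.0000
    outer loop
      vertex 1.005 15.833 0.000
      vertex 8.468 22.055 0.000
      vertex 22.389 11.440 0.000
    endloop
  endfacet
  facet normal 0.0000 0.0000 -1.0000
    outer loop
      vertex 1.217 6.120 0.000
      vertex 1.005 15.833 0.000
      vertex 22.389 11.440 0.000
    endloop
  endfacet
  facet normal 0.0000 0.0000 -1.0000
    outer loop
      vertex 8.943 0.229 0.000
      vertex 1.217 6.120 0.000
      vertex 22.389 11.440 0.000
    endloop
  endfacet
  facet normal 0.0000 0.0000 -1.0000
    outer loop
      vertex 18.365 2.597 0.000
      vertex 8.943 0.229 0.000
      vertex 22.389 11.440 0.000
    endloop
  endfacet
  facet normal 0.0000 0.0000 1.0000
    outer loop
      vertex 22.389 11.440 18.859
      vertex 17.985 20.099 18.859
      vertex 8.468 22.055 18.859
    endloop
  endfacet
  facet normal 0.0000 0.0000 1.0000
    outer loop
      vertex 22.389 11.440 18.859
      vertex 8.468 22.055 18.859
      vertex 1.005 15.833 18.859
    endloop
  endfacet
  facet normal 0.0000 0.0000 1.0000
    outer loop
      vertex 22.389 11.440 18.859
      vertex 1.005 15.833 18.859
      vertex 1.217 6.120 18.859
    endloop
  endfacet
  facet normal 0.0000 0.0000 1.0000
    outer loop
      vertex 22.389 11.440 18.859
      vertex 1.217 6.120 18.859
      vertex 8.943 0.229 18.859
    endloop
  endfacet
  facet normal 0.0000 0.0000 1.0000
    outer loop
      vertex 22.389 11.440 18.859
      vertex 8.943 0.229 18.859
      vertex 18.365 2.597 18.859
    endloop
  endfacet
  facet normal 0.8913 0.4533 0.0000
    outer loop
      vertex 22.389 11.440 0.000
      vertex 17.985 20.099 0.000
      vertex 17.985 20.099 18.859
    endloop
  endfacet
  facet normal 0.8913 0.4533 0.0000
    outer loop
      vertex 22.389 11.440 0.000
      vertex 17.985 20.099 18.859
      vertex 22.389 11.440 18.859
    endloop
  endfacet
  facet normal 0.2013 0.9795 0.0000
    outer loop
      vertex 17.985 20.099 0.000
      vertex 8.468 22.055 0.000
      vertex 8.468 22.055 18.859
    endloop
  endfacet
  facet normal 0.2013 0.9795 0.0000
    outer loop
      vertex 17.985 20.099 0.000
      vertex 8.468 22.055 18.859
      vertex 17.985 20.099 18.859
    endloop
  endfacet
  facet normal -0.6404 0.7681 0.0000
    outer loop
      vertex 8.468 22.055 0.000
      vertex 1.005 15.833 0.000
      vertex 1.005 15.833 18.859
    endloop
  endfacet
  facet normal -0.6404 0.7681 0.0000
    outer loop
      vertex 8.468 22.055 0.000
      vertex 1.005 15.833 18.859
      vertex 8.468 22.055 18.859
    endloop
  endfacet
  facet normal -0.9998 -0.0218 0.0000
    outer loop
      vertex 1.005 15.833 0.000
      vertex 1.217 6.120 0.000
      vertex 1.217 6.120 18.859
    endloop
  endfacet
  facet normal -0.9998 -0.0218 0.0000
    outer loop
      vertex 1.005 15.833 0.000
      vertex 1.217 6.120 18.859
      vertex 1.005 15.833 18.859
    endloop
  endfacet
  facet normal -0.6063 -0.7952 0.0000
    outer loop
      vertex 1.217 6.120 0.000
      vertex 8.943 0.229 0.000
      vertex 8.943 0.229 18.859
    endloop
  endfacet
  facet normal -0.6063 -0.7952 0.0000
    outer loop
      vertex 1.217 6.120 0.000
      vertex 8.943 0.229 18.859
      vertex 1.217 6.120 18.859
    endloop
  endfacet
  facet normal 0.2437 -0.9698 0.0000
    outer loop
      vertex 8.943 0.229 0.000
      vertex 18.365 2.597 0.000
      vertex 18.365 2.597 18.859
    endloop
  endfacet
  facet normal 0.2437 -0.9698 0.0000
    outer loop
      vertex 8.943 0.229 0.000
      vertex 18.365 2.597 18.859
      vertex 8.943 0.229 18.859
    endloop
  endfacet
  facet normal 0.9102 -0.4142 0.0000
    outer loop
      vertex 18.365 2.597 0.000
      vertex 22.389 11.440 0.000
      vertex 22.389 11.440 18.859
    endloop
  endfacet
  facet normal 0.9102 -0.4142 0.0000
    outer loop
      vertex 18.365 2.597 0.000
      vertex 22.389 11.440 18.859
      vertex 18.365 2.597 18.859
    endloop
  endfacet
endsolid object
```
; perimeter-only toolpath
G21 ; units = mm
G90 ; absolute positioning
G28 ; home
; layer 1
G0 Z2.357
G0 X22.389 Y11.440
G1 X17.985 Y20.099
G1 X8.468 Y22.055
G1 X1.005 Y15.833
G1 X1.217 Y6.120
G1 X8.943 Y0.229
G1 X18.365 Y2.597
G1 X22.389 Y11.440
; layer 2
G0 Z4.715
G0 X22.389 Y11.440
G1 X17.985 Y20.099
G1 X8.468 Y22.055
G1 X1.005 Y15.833
G1 X1.217 Y6.120
G1 X8.943 Y0.229
G1 X18.365 Y2.597
G1 X22.389 Y11.440
; layer 3
G0 Z7.072
G0 X22.389 Y11.440
G1 X17.985 Y20.099
G1 X8.468 Y22.055
G1 X1.005 Y15.833
G1 X1.217 Y6.120
G1 X8.943 Y0.229
G1 X18.365 Y2.597
G1 X22.389 Y11.440
; layer 4
G0 Z9.430
G0 X22.389 Y11.440
G1 X17.985 Y20.099
G1 X8.468 Y22.055
G1 X1.005 Y15.833
G1 X1.217 Y6.120
G1 X8.943 Y0.229
G1 X18.365 Y2.597
G1 X22.389 Y11.440
; layer 5
G0 Z11.787
G0 X22.389 Y11.440
G1 X17.985 Y20.099
G1 X8.468 Y22.055
G1 X1.005 Y15.833
G1 X1.217 Y6.120
G1 X8.943 Y0.229
G1 X18.365 Y2.597
G1 X22.389 Y11.440
; layer 6
G0 Z14.144
G0 X22.389 Y11.440
G1 X17.985 Y20.099
G1 X8.468 Y22.055
G1 X1.005 Y15.833
G1 X1.217 Y6.120
G1 X8.943 Y0.229
G1 X18.365 Y2.597
G1 X22.389 Y11.440
; layer 7
G0 Z16.502
G0 X22.389 Y11.440
G1 X17.985 Y20.099
G1 X8.468 Y22.055
G1 X1.005 Y15.833
G1 X1.217 Y6.120
G1 X8.943 Y0.229
G1 X18.365 Y2.597
G1 X22.389 Y11.440
; layer 8
G0 Z18.859
G0 X22.389 Y11.440
G1 X17.985 Y20.099
G1 X8.468 Y22.055
G1 X1.005 Y15.833
G1 X1.217 Y6.120
G1 X8.943 Y0.229
G1 X18.365 Y2.597
G1 X22.389 Y11.440
M2 ; end

The solid is a regular 7-sided prism (a cylinder approximated with 7 flat sides), circumscribed radius ≈ 11.2 mm, height ≈ 18.9 mm. Slicing at Δz = 2.357 mm — 8 equal slices spanning the solid's height, so layer i sits at z = i·h/8 — gives 8 non-empty perimeters. Each is a 7-segment closed polygon; G0 lifts to the layer z and rapids to the start vertex, then G1 traces the edges.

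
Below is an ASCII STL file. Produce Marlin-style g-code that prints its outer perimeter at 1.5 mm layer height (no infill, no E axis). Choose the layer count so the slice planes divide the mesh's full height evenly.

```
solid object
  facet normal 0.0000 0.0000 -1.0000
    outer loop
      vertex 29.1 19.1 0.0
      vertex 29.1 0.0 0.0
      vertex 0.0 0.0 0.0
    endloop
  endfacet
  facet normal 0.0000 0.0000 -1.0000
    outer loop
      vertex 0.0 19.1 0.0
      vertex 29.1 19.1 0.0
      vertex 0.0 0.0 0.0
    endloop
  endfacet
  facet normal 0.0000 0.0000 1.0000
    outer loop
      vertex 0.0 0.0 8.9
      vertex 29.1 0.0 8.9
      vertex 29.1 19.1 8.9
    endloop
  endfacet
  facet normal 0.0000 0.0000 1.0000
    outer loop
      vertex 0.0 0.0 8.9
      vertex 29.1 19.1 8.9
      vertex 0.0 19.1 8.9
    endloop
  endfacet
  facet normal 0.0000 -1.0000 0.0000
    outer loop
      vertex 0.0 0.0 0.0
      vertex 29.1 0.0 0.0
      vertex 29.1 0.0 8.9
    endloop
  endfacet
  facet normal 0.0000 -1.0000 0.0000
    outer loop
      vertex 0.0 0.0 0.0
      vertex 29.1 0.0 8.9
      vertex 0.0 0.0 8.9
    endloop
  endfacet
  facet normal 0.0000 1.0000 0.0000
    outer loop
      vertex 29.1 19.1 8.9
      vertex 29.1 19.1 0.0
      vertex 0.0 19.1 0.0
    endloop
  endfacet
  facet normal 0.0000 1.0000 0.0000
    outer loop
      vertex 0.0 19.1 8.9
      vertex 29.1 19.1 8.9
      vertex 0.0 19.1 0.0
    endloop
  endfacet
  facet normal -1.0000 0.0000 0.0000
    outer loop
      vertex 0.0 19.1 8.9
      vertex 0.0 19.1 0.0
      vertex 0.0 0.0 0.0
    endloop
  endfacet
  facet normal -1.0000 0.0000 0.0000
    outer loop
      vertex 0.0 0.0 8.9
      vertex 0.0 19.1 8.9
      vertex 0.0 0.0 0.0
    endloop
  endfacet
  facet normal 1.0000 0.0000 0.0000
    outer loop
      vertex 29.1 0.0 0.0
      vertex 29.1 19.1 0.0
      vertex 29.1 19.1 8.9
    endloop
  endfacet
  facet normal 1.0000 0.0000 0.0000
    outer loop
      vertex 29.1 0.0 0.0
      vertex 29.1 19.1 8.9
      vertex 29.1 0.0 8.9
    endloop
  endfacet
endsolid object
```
; perimeter-only toolpath
G21 ; units = mm
G90 ; absolute positioning
G28 ; home
; layer 1
G0 Z1.5
G0 X0.0 Y0.0
G1 X29.1 Y0.0
G1 X29.1 Y19.1
G1 X0.0 Y19.1
G1 X0.0 Y0.0
; layer 2
G0 Z3.0
G0 X0.0 Y0.0
G1 X29.1 Y0.0
G1 X29.1 Y19.1
G1 X0.0 Y19.1
G1 X0.0 Y0.0
; layer 3
G0 Z4.5
G0 X0.0 Y0.0
G1 X29.1 Y0.0
G1 X29.1 Y19.1
G1 X0.0 Y19.1
G1 X0.0 Y0.0
; layer 4
G0 Z5.9
G0 X0.0 Y0.0
G1 X29.1 Y0.0
G1 X29.1 Y19.1
G1 X0.0 Y19.1
G1 X0.0 Y0.0
; layer 5
G0 Z7.4
G0 X0.0 Y0.0
G1 X29.1 Y0.0
G1 X29.1 Y19.1
G1 X0.0 Y19.1
G1 X0.0 Y0.0
; layer 6
G0 Z8.9
G0 X0.0 Y0.0
G1 X29.1 Y0.0
G1 X29.1 Y19.1
G1 X0.0 Y19.1
G1 X0.0 Y0.0
M2 ; end

The solid is a rectangular box, roughly 29.1 × 19.1 mm footprint and 8.9 mm tall. Slicing at Δz = 1.5 mm — 6 equal slices spanning the solid's height, so layer i sits at z = i·h/6 — gives 6 non-empty perimeters. Each is a 4-segment closed polygon; G0 lifts to the layer z and rapids to the start vertex, then G1 traces the edges.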